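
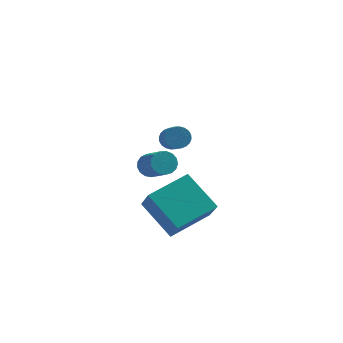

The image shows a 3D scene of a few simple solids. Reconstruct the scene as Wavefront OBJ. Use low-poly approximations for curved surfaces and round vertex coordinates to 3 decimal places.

v 1.957 -0.626 3.016
v 2.423 -0.36 3.284
v 2.669 -1.828 4.313
v 2.203 -2.094 4.044
v 2.246 -0.292 3.422
v 2.492 -1.761 4.451
v 2.025 -0.276 3.498
v 2.271 -1.745 4.527
v 1.794 -0.313 3.501
v 2.04 -1.782 4.53
v 1.588 -0.397 3.43
v 1.834 -1.866 4.459
v 1.438 -0.517 3.296
v 1.684 -1.985 4.324
v 1.366 -0.652 3.119
v 1.613 -2.121 4.147
v 1.385 -0.784 2.926
v 1.631 -2.253 3.955
v 1.491 -0.892 2.747
v 1.737 -2.36 3.776
v 1.668 -0.959 2.609
v 1.914 -2.428 3.638
v 1.889 -0.975 2.533
v 2.135 -2.444 3.562
v 2.12 -0.938 2.53
v 2.366 -2.407 3.559
v 2.326 -0.854 2.601
v 2.572 -2.323 3.63
v 2.476 -0.735 2.736
v 2.722 -2.203 3.764
v 2.547 -0.599 2.913
v 2.794 -2.068 3.941
v 2.529 -0.467 3.105
v 2.775 -1.936 4.134
v 0.945 1.436 -0.161
v 1.497 1.81 -0.093
v 2.147 0.677 0.849
v 1.595 0.304 0.781
v 1.31 1.904 0.15
v 1.96 0.772 1.092
v 1.039 1.892 0.321
v 1.689 0.759 1.263
v 0.747 1.774 0.382
v 1.397 0.642 1.324
v 0.5 1.58 0.319
v 1.15 0.448 1.261
v 0.355 1.352 0.145
v 1.005 0.22 1.087
v 0.345 1.144 -0.098
v 0.995 0.012 0.844
v 0.473 1.003 -0.356
v 1.123 -0.13 0.586
v 0.709 0.961 -0.57
v 1.359 -0.172 0.373
v 0.999 1.027 -0.689
v 1.649 -0.105 0.253
v 1.276 1.188 -0.688
v 1.926 0.056 0.254
v 1.478 1.405 -0.566
v 2.128 0.273 0.376
v 1.558 1.63 -0.351
v 2.208 0.497 0.591
v 2.197 -5.475 0.535
v 0.928 -4.246 1.778
v 1.885 -4.575 -0.675
v 0.615 -3.346 0.568
v 3.905 -4.214 1.032
v 2.635 -2.985 2.275
v 3.592 -3.314 -0.178
v 2.323 -2.085 1.065
f 2 1 5
f 2 5 3
f 3 5 6
f 3 6 4
f 5 1 7
f 5 7 6
f 6 7 8
f 6 8 4
f 7 1 9
f 7 9 8
f 8 9 10
f 8 10 4
f 9 1 11
f 9 11 10
f 10 11 12
f 10 12 4
f 11 1 13
f 11 13 12
f 12 13 14
f 12 14 4
f 13 1 15
f 13 15 14
f 14 15 16
f 14 16 4
f 15 1 17
f 15 17 16
f 16 17 18
f 16 18 4
f 17 1 19
f 17 19 18
f 18 19 20
f 18 20 4
f 19 1 21
f 19 21 20
f 20 21 22
f 20 22 4
f 21 1 23
f 21 23 22
f 22 23 24
f 22 24 4
f 23 1 25
f 23 25 24
f 24 25 26
f 24 26 4
f 25 1 27
f 25 27 26
f 26 27 28
f 26 28 4
f 27 1 29
f 27 29 28
f 28 29 30
f 28 30 4
f 29 1 31
f 29 31 30
f 30 31 32
f 30 32 4
f 31 1 33
f 31 33 32
f 32 33 34
f 32 34 4
f 33 1 2
f 33 2 34
f 34 2 3
f 34 3 4
f 36 35 39
f 36 39 37
f 37 39 40
f 37 40 38
f 39 35 41
f 39 41 40
f 40 41 42
f 40 42 38
f 41 35 43
f 41 43 42
f 42 43 44
f 42 44 38
f 43 35 45
f 43 45 44
f 44 45 46
f 44 46 38
f 45 35 47
f 45 47 46
f 46 47 48
f 46 48 38
f 47 35 49
f 47 49 48
f 48 49 50
f 48 50 38
f 49 35 51
f 49 51 50
f 50 51 52
f 50 52 38
f 51 35 53
f 51 53 52
f 52 53 54
f 52 54 38
f 53 35 55
f 53 55 54
f 54 55 56
f 54 56 38
f 55 35 57
f 55 57 56
f 56 57 58
f 56 58 38
f 57 35 59
f 57 59 58
f 58 59 60
f 58 60 38
f 59 35 61
f 59 61 60
f 60 61 62
f 60 62 38
f 61 35 36
f 61 36 62
f 62 36 37
f 62 37 38
f 64 66 63
f 67 64 63
f 63 66 65
f 65 67 63
f 64 70 66
f 68 64 67
f 68 70 64
f 66 70 65
f 69 67 65
f 65 70 69
f 69 68 67
f 70 68 69



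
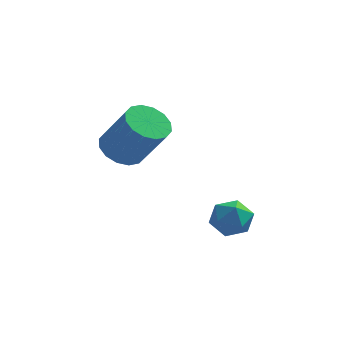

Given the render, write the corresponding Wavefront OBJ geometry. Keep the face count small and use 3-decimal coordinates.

v 2.352 0.277 -0.451
v 3.019 0.771 -0.427
v 2.801 -0.271 -1.593
v 3.468 0.223 -1.569
v 3.38 -0.385 -1.009
v 3.103 -0.046 -0.303
v 2.717 0.546 -1.717
v 2.44 0.885 -1.011
v 3.245 0.938 -1.209
v 3.655 0.363 -0.771
v 2.165 0.137 -1.249
v 2.575 -0.438 -0.811
v -1.248 1.975 1
v -0.845 1.312 0.545
v 0.212 0.842 2.164
v -0.192 1.505 2.62
v -0.575 1.686 0.477
v 0.481 1.216 2.097
v -0.486 2.138 0.55
v 0.571 1.667 2.17
v -0.601 2.545 0.744
v 0.455 2.075 2.363
v -0.89 2.801 1.006
v 0.167 2.33 2.625
v -1.274 2.834 1.267
v -0.218 2.364 2.886
v -1.652 2.638 1.456
v -0.595 2.168 3.075
v -1.921 2.264 1.523
v -0.865 1.794 3.143
v -2.011 1.813 1.45
v -0.954 1.342 3.07
v -1.895 1.405 1.257
v -0.839 0.935 2.876
v -1.607 1.15 0.995
v -0.55 0.679 2.614
v -1.222 1.116 0.734
v -0.166 0.646 2.353
f 1 12 6
f 1 6 2
f 1 2 8
f 1 8 11
f 1 11 12
f 2 6 10
f 6 12 5
f 12 11 3
f 11 8 7
f 8 2 9
f 4 10 5
f 4 5 3
f 4 3 7
f 4 7 9
f 4 9 10
f 5 10 6
f 3 5 12
f 7 3 11
f 9 7 8
f 10 9 2
f 14 13 17
f 14 17 15
f 15 17 18
f 15 18 16
f 17 13 19
f 17 19 18
f 18 19 20
f 18 20 16
f 19 13 21
f 19 21 20
f 20 21 22
f 20 22 16
f 21 13 23
f 21 23 22
f 22 23 24
f 22 24 16
f 23 13 25
f 23 25 24
f 24 25 26
f 24 26 16
f 25 13 27
f 25 27 26
f 26 27 28
f 26 28 16
f 27 13 29
f 27 29 28
f 28 29 30
f 28 30 16
f 29 13 31
f 29 31 30
f 30 31 32
f 30 32 16
f 31 13 33
f 31 33 32
f 32 33 34
f 32 34 16
f 33 13 35
f 33 35 34
f 34 35 36
f 34 36 16
f 35 13 37
f 35 37 36
f 36 37 38
f 36 38 16
f 37 13 14
f 37 14 38
f 38 14 15
f 38 15 16



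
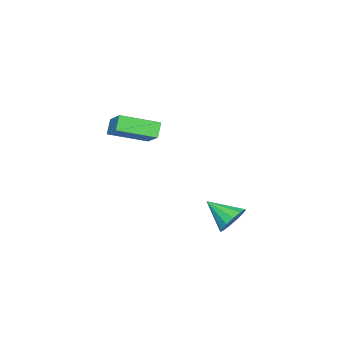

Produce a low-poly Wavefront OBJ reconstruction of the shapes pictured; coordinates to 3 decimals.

v 1.048 -1.862 0.604
v 2.014 -0.798 1.585
v 1.628 -1.73 -0.111
v 2.594 -0.666 0.87
v 2.186 -3.474 1.23
v 3.152 -2.41 2.211
v 2.766 -3.342 0.515
v 3.732 -2.278 1.496
v 3.874 3.962 -2.824
v 4.433 3.59 -3.392
v 3.786 2.538 -1.976
v 4.711 3.787 -3.032
v 4.722 4.041 -2.605
v 4.464 4.269 -2.249
v 4.019 4.4 -2.075
v 3.527 4.392 -2.139
v 3.145 4.247 -2.421
v 2.995 4.012 -2.83
v 3.123 3.761 -3.238
v 3.49 3.574 -3.515
v 3.978 3.51 -3.572
f 2 4 1
f 5 2 1
f 1 4 3
f 3 5 1
f 2 8 4
f 6 2 5
f 6 8 2
f 4 8 3
f 7 5 3
f 3 8 7
f 7 6 5
f 8 6 7
f 10 9 12
f 10 12 11
f 12 9 13
f 12 13 11
f 13 9 14
f 13 14 11
f 14 9 15
f 14 15 11
f 15 9 16
f 15 16 11
f 16 9 17
f 16 17 11
f 17 9 18
f 17 18 11
f 18 9 19
f 18 19 11
f 19 9 20
f 19 20 11
f 20 9 21
f 20 21 11
f 21 9 10
f 21 10 11



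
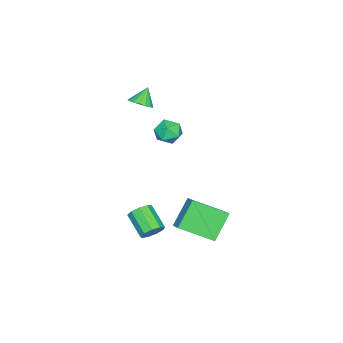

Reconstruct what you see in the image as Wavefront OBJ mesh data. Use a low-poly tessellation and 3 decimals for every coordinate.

v 3.122 1.57 -3.974
v 3.611 1.166 -4.056
v 2.928 0.186 -3.309
v 2.438 0.59 -3.226
v 3.671 1.402 -3.692
v 2.987 0.421 -2.945
v 3.474 1.716 -3.46
v 2.79 0.736 -2.712
v 3.112 1.963 -3.468
v 2.428 0.982 -2.721
v 2.755 2.025 -3.713
v 2.071 1.044 -2.966
v 2.569 1.875 -4.08
v 1.885 0.894 -3.332
v 2.642 1.582 -4.397
v 1.958 0.601 -3.65
v 2.94 1.284 -4.516
v 2.256 0.303 -3.769
v 3.322 1.12 -4.382
v 2.639 0.139 -3.634
v -2.474 -1.622 0.497
v -1.946 -1.757 0.887
v -3.066 -1.498 1.343
v -1.934 -1.439 0.849
v -2.045 -1.163 0.73
v -2.255 -0.992 0.558
v -2.515 -0.965 0.372
v -2.765 -1.089 0.214
v -2.949 -1.335 0.122
v -3.024 -1.647 0.115
v -2.973 -1.953 0.196
v -2.807 -2.183 0.346
v -2.565 -2.285 0.531
v -2.302 -2.235 0.707
v -2.079 -2.044 0.836
v -3.672 0.086 -2.002
v -3.024 -0.173 -2.413
v -3.456 -0.827 -1.087
v -2.808 -1.086 -1.498
v -2.796 -0.361 -1.136
v -2.929 0.203 -1.701
v -3.551 -1.203 -1.799
v -3.684 -0.639 -2.364
v -2.949 -0.969 -2.287
v -2.482 -0.449 -1.878
v -3.998 -0.551 -1.622
v -3.531 -0.031 -1.213
v 2.286 2.967 -1.668
v 2.824 3.454 -1.265
v 1.599 4.505 -2.61
v 2.137 4.992 -2.208
v 3.403 2.728 -2.872
v 3.941 3.215 -2.47
v 2.716 4.266 -3.815
v 3.254 4.753 -3.412
f 2 1 5
f 2 5 3
f 3 5 6
f 3 6 4
f 5 1 7
f 5 7 6
f 6 7 8
f 6 8 4
f 7 1 9
f 7 9 8
f 8 9 10
f 8 10 4
f 9 1 11
f 9 11 10
f 10 11 12
f 10 12 4
f 11 1 13
f 11 13 12
f 12 13 14
f 12 14 4
f 13 1 15
f 13 15 14
f 14 15 16
f 14 16 4
f 15 1 17
f 15 17 16
f 16 17 18
f 16 18 4
f 17 1 19
f 17 19 18
f 18 19 20
f 18 20 4
f 19 1 2
f 19 2 20
f 20 2 3
f 20 3 4
f 22 21 24
f 22 24 23
f 24 21 25
f 24 25 23
f 25 21 26
f 25 26 23
f 26 21 27
f 26 27 23
f 27 21 28
f 27 28 23
f 28 21 29
f 28 29 23
f 29 21 30
f 29 30 23
f 30 21 31
f 30 31 23
f 31 21 32
f 31 32 23
f 32 21 33
f 32 33 23
f 33 21 34
f 33 34 23
f 34 21 35
f 34 35 23
f 35 21 22
f 35 22 23
f 36 47 41
f 36 41 37
f 36 37 43
f 36 43 46
f 36 46 47
f 37 41 45
f 41 47 40
f 47 46 38
f 46 43 42
f 43 37 44
f 39 45 40
f 39 40 38
f 39 38 42
f 39 42 44
f 39 44 45
f 40 45 41
f 38 40 47
f 42 38 46
f 44 42 43
f 45 44 37
f 49 51 48
f 52 49 48
f 48 51 50
f 50 52 48
f 49 55 51
f 53 49 52
f 53 55 49
f 51 55 50
f 54 52 50
f 50 55 54
f 54 53 52
f 55 53 54



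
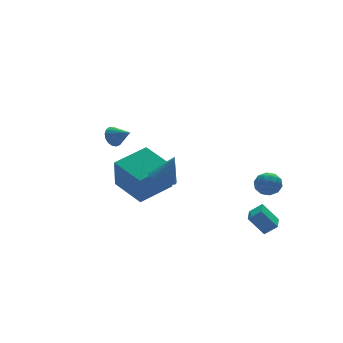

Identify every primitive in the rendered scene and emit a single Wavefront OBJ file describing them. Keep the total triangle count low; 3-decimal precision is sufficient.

v -0.833 2.619 -3.887
v -1.125 2.056 -1.916
v -1.348 4.615 -3.393
v -1.64 4.052 -1.422
v 1.24 3.048 -3.458
v 0.948 2.485 -1.487
v 0.725 5.044 -2.964
v 0.433 4.481 -0.993
v -2.242 -2.757 1.048
v -1.631 -3.09 0.743
v -1.598 -2.823 2.412
v -1.558 -2.804 0.722
v -1.588 -2.51 0.751
v -1.718 -2.254 0.824
v -1.928 -2.075 0.932
v -2.186 -1.999 1.058
v -2.453 -2.039 1.182
v -2.687 -2.188 1.286
v -2.854 -2.424 1.353
v -2.927 -2.711 1.374
v -2.897 -3.004 1.346
v -2.767 -3.26 1.272
v -2.557 -3.44 1.164
v -2.299 -3.515 1.038
v -2.032 -3.475 0.914
v -1.798 -3.326 0.811
v -3.333 0.41 2.698
v -3.104 0.184 2.157
v -2.827 -0.43 3.262
v -2.891 0.375 2.251
v -2.779 0.574 2.447
v -2.794 0.736 2.701
v -2.932 0.823 2.955
v -3.162 0.815 3.149
v -3.432 0.714 3.241
v -3.678 0.544 3.208
v -3.845 0.342 3.058
v -3.895 0.157 2.826
v -3.816 0.029 2.565
v -3.626 -0.012 2.334
v -3.369 0.044 2.187
v 3.371 -2.357 -1.479
v 4.036 -2.095 -1.198
v 3.424 -3.325 -0.702
v 4.089 -3.063 -0.421
v 3.437 -2.682 -0.282
v 3.404 -2.084 -0.762
v 4.056 -3.336 -1.138
v 4.023 -2.738 -1.618
v 4.459 -2.7 -0.988
v 4.077 -2.296 -0.459
v 3.383 -3.124 -1.441
v 3.001 -2.72 -0.912
v 3.699 -2.141 -1.407
v 3.761 -3.279 -0.493
v 3.378 -3.055 -0.411
v 3.769 -2.901 -0.247
v 3.328 -2.135 -1.15
v 3.718 -1.981 -0.985
v 3.367 -2.326 -0.447
v 3.742 -3.439 -0.915
v 4.132 -3.285 -0.75
v 3.691 -2.519 -1.653
v 4.082 -2.365 -1.489
v 4.093 -3.094 -1.453
v 4.338 -2.343 -1.118
v 4.369 -2.912 -0.661
v 4.35 -3.072 -1.083
v 4.331 -2.721 -1.365
v 4.114 -2.106 -0.807
v 4.145 -2.674 -0.35
v 3.762 -2.45 -0.268
v 3.742 -2.099 -0.551
v 4.362 -2.461 -0.683
v 3.315 -2.746 -1.55
v 3.346 -3.314 -1.093
v 3.718 -3.321 -1.349
v 3.698 -2.97 -1.632
v 3.091 -2.508 -1.239
v 3.122 -3.077 -0.782
v 3.129 -2.699 -0.535
v 3.11 -2.348 -0.817
v 3.098 -2.959 -1.217
v 2.667 -2.58 -3.297
v 3.262 -2.892 -2.745
v 3.265 -1.653 -3.418
v 3.86 -1.966 -2.866
v 3.32 -3.134 -4.314
v 3.915 -3.447 -3.762
v 3.918 -2.208 -4.435
v 4.513 -2.52 -3.883
f 2 4 1
f 5 2 1
f 1 4 3
f 3 5 1
f 2 8 4
f 6 2 5
f 6 8 2
f 4 8 3
f 7 5 3
f 3 8 7
f 7 6 5
f 8 6 7
f 10 9 12
f 10 12 11
f 12 9 13
f 12 13 11
f 13 9 14
f 13 14 11
f 14 9 15
f 14 15 11
f 15 9 16
f 15 16 11
f 16 9 17
f 16 17 11
f 17 9 18
f 17 18 11
f 18 9 19
f 18 19 11
f 19 9 20
f 19 20 11
f 20 9 21
f 20 21 11
f 21 9 22
f 21 22 11
f 22 9 23
f 22 23 11
f 23 9 24
f 23 24 11
f 24 9 25
f 24 25 11
f 25 9 26
f 25 26 11
f 26 9 10
f 26 10 11
f 28 27 30
f 28 30 29
f 30 27 31
f 30 31 29
f 31 27 32
f 31 32 29
f 32 27 33
f 32 33 29
f 33 27 34
f 33 34 29
f 34 27 35
f 34 35 29
f 35 27 36
f 35 36 29
f 36 27 37
f 36 37 29
f 37 27 38
f 37 38 29
f 38 27 39
f 38 39 29
f 39 27 40
f 39 40 29
f 40 27 41
f 40 41 29
f 41 27 28
f 41 28 29
f 42 79 58
f 79 53 82
f 58 82 47
f 79 82 58
f 42 58 54
f 58 47 59
f 54 59 43
f 58 59 54
f 42 54 63
f 54 43 64
f 63 64 49
f 54 64 63
f 42 63 75
f 63 49 78
f 75 78 52
f 63 78 75
f 42 75 79
f 75 52 83
f 79 83 53
f 75 83 79
f 43 59 70
f 59 47 73
f 70 73 51
f 59 73 70
f 47 82 60
f 82 53 81
f 60 81 46
f 82 81 60
f 53 83 80
f 83 52 76
f 80 76 44
f 83 76 80
f 52 78 77
f 78 49 65
f 77 65 48
f 78 65 77
f 49 64 69
f 64 43 66
f 69 66 50
f 64 66 69
f 45 71 57
f 71 51 72
f 57 72 46
f 71 72 57
f 45 57 55
f 57 46 56
f 55 56 44
f 57 56 55
f 45 55 62
f 55 44 61
f 62 61 48
f 55 61 62
f 45 62 67
f 62 48 68
f 67 68 50
f 62 68 67
f 45 67 71
f 67 50 74
f 71 74 51
f 67 74 71
f 46 72 60
f 72 51 73
f 60 73 47
f 72 73 60
f 44 56 80
f 56 46 81
f 80 81 53
f 56 81 80
f 48 61 77
f 61 44 76
f 77 76 52
f 61 76 77
f 50 68 69
f 68 48 65
f 69 65 49
f 68 65 69
f 51 74 70
f 74 50 66
f 70 66 43
f 74 66 70
f 85 87 84
f 88 85 84
f 84 87 86
f 86 88 84
f 85 91 87
f 89 85 88
f 89 91 85
f 87 91 86
f 90 88 86
f 86 91 90
f 90 89 88
f 91 89 90



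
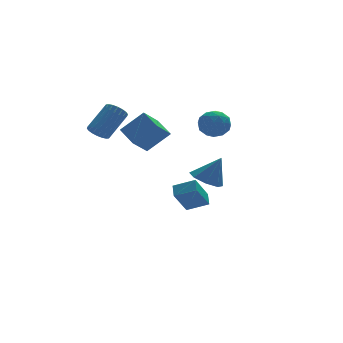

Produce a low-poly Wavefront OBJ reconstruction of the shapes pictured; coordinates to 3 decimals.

v 3.477 2.649 2.407
v 4.171 2.586 1.706
v 2.429 1.934 1.434
v 3.123 1.871 0.733
v 3.199 1.326 1.554
v 3.847 1.768 2.155
v 2.753 2.752 0.985
v 3.401 3.194 1.586
v 3.723 2.65 0.827
v 3.999 1.769 1.178
v 2.601 2.751 1.962
v 2.877 1.87 2.313
v 3.916 2.681 2.142
v 2.684 1.839 0.998
v 2.729 1.519 1.481
v 3.136 1.482 1.068
v 3.726 2.199 2.406
v 4.133 2.163 1.994
v 3.562 1.421 1.904
v 2.467 2.357 1.146
v 2.874 2.321 0.734
v 3.464 3.038 2.072
v 3.871 3.001 1.659
v 3.038 3.099 1.236
v 4.061 2.681 1.213
v 3.444 2.261 0.641
v 3.227 2.779 0.789
v 3.608 3.039 1.143
v 4.223 2.163 1.419
v 3.607 1.742 0.848
v 3.652 1.422 1.33
v 4.032 1.682 1.683
v 3.96 2.2 0.903
v 2.993 2.778 2.292
v 2.377 2.357 1.721
v 2.568 2.838 1.457
v 2.948 3.098 1.81
v 3.156 2.259 2.499
v 2.539 1.839 1.927
v 2.992 1.481 1.997
v 3.373 1.741 2.351
v 2.64 2.32 2.237
v 0.715 -3.878 -0.192
v 1.513 -3.47 -0.562
v 1.485 -4.042 1.292
v 1.049 -2.971 -0.266
v 0.39 -3.004 0.073
v -0.08 -3.549 0.257
v -0.084 -4.287 0.178
v 0.38 -4.786 -0.118
v 1.04 -4.753 -0.457
v 1.509 -4.208 -0.641
v -0.881 1.213 0.307
v -1.871 0.552 1.203
v -1.205 2.514 0.909
v -2.195 1.853 1.805
v 0.375 0.967 1.515
v -0.615 0.306 2.411
v 0.051 2.268 2.117
v -0.939 1.607 3.013
v 0.318 0.264 -2.817
v 1.429 -0.291 -2.314
v 0.506 1.046 -2.372
v 1.618 0.492 -1.868
v 1.222 0.828 -4.192
v 2.334 0.274 -3.688
v 1.411 1.611 -3.746
v 2.522 1.056 -3.243
v -3.175 2.713 1.42
v -2.631 2.516 1.009
v -1.361 3.27 2.328
v -1.905 3.467 2.74
v -2.696 2.808 0.905
v -1.426 3.561 2.224
v -2.856 3.08 0.903
v -1.586 3.834 2.222
v -3.079 3.28 1.004
v -1.809 4.034 2.323
v -3.321 3.367 1.187
v -2.051 4.121 2.506
v -3.534 3.325 1.416
v -2.264 4.079 2.735
v -3.676 3.162 1.646
v -2.407 3.916 2.965
v -3.719 2.91 1.832
v -2.449 3.664 3.151
v -3.654 2.619 1.936
v -2.384 3.372 3.255
v -3.494 2.346 1.938
v -2.224 3.1 3.257
v -3.271 2.146 1.837
v -2.001 2.9 3.156
v -3.029 2.059 1.654
v -1.759 2.813 2.973
v -2.816 2.101 1.425
v -1.546 2.855 2.744
v -2.673 2.264 1.195
v -1.404 3.018 2.514
f 1 38 17
f 38 12 41
f 17 41 6
f 38 41 17
f 1 17 13
f 17 6 18
f 13 18 2
f 17 18 13
f 1 13 22
f 13 2 23
f 22 23 8
f 13 23 22
f 1 22 34
f 22 8 37
f 34 37 11
f 22 37 34
f 1 34 38
f 34 11 42
f 38 42 12
f 34 42 38
f 2 18 29
f 18 6 32
f 29 32 10
f 18 32 29
f 6 41 19
f 41 12 40
f 19 40 5
f 41 40 19
f 12 42 39
f 42 11 35
f 39 35 3
f 42 35 39
f 11 37 36
f 37 8 24
f 36 24 7
f 37 24 36
f 8 23 28
f 23 2 25
f 28 25 9
f 23 25 28
f 4 30 16
f 30 10 31
f 16 31 5
f 30 31 16
f 4 16 14
f 16 5 15
f 14 15 3
f 16 15 14
f 4 14 21
f 14 3 20
f 21 20 7
f 14 20 21
f 4 21 26
f 21 7 27
f 26 27 9
f 21 27 26
f 4 26 30
f 26 9 33
f 30 33 10
f 26 33 30
f 5 31 19
f 31 10 32
f 19 32 6
f 31 32 19
f 3 15 39
f 15 5 40
f 39 40 12
f 15 40 39
f 7 20 36
f 20 3 35
f 36 35 11
f 20 35 36
f 9 27 28
f 27 7 24
f 28 24 8
f 27 24 28
f 10 33 29
f 33 9 25
f 29 25 2
f 33 25 29
f 44 43 46
f 44 46 45
f 46 43 47
f 46 47 45
f 47 43 48
f 47 48 45
f 48 43 49
f 48 49 45
f 49 43 50
f 49 50 45
f 50 43 51
f 50 51 45
f 51 43 52
f 51 52 45
f 52 43 44
f 52 44 45
f 54 56 53
f 57 54 53
f 53 56 55
f 55 57 53
f 54 60 56
f 58 54 57
f 58 60 54
f 56 60 55
f 59 57 55
f 55 60 59
f 59 58 57
f 60 58 59
f 62 64 61
f 65 62 61
f 61 64 63
f 63 65 61
f 62 68 64
f 66 62 65
f 66 68 62
f 64 68 63
f 67 65 63
f 63 68 67
f 67 66 65
f 68 66 67
f 70 69 73
f 70 73 71
f 71 73 74
f 71 74 72
f 73 69 75
f 73 75 74
f 74 75 76
f 74 76 72
f 75 69 77
f 75 77 76
f 76 77 78
f 76 78 72
f 77 69 79
f 77 79 78
f 78 79 80
f 78 80 72
f 79 69 81
f 79 81 80
f 80 81 82
f 80 82 72
f 81 69 83
f 81 83 82
f 82 83 84
f 82 84 72
f 83 69 85
f 83 85 84
f 84 85 86
f 84 86 72
f 85 69 87
f 85 87 86
f 86 87 88
f 86 88 72
f 87 69 89
f 87 89 88
f 88 89 90
f 88 90 72
f 89 69 91
f 89 91 90
f 90 91 92
f 90 92 72
f 91 69 93
f 91 93 92
f 92 93 94
f 92 94 72
f 93 69 95
f 93 95 94
f 94 95 96
f 94 96 72
f 95 69 97
f 95 97 96
f 96 97 98
f 96 98 72
f 97 69 70
f 97 70 98
f 98 70 71
f 98 71 72



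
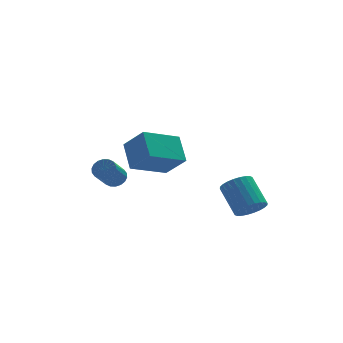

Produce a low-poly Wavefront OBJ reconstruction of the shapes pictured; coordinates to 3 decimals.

v 1.661 -3.61 -2.032
v 2.327 -3.314 -2.157
v 2.006 -2.155 -1.133
v 1.339 -2.45 -1.008
v 2.168 -3.181 -2.358
v 1.847 -2.022 -1.334
v 1.932 -3.113 -2.509
v 1.611 -1.954 -1.485
v 1.654 -3.121 -2.588
v 1.333 -1.961 -1.563
v 1.377 -3.203 -2.581
v 1.056 -2.044 -1.557
v 1.144 -3.347 -2.492
v 0.822 -2.188 -1.468
v 0.989 -3.531 -2.332
v 0.667 -2.372 -1.308
v 0.936 -3.727 -2.127
v 0.615 -2.568 -1.102
v 0.994 -3.905 -1.907
v 0.673 -2.746 -0.883
v 1.153 -4.038 -1.706
v 0.832 -2.879 -0.682
v 1.389 -4.106 -1.555
v 1.068 -2.947 -0.531
v 1.667 -4.099 -1.477
v 1.346 -2.939 -0.452
v 1.944 -4.016 -1.483
v 1.623 -2.857 -0.459
v 2.178 -3.872 -1.572
v 1.856 -2.713 -0.548
v 2.333 -3.688 -1.732
v 2.011 -2.529 -0.708
v 2.385 -3.492 -1.938
v 2.064 -2.333 -0.913
v -2.744 2.492 -2.441
v -2.269 2.184 -2.375
v -2.921 1.379 -1.434
v -3.396 1.688 -1.499
v -2.242 2.366 -2.201
v -2.895 1.562 -1.259
v -2.315 2.574 -2.074
v -2.967 1.769 -1.133
v -2.473 2.765 -2.02
v -3.125 1.96 -1.078
v -2.684 2.902 -2.049
v -3.336 2.097 -1.107
v -2.907 2.958 -2.156
v -3.559 2.153 -1.214
v -3.098 2.922 -2.319
v -3.75 2.117 -1.377
v -3.219 2.801 -2.506
v -3.871 1.996 -1.565
v -3.245 2.618 -2.681
v -3.898 1.814 -1.739
v -3.173 2.411 -2.807
v -3.825 1.606 -1.866
v -3.015 2.22 -2.862
v -3.667 1.415 -1.92
v -2.804 2.083 -2.833
v -3.456 1.278 -1.891
v -2.581 2.027 -2.726
v -3.233 1.222 -1.784
v -2.39 2.063 -2.563
v -3.042 1.258 -1.621
v -2.817 -0.91 -0.387
v -2.832 0.245 0.522
v -1.128 -0.332 -1.094
v -1.143 0.823 -0.185
v -2.137 -1.683 0.605
v -2.152 -0.528 1.514
v -0.448 -1.105 -0.102
v -0.463 0.05 0.807
f 2 1 5
f 2 5 3
f 3 5 6
f 3 6 4
f 5 1 7
f 5 7 6
f 6 7 8
f 6 8 4
f 7 1 9
f 7 9 8
f 8 9 10
f 8 10 4
f 9 1 11
f 9 11 10
f 10 11 12
f 10 12 4
f 11 1 13
f 11 13 12
f 12 13 14
f 12 14 4
f 13 1 15
f 13 15 14
f 14 15 16
f 14 16 4
f 15 1 17
f 15 17 16
f 16 17 18
f 16 18 4
f 17 1 19
f 17 19 18
f 18 19 20
f 18 20 4
f 19 1 21
f 19 21 20
f 20 21 22
f 20 22 4
f 21 1 23
f 21 23 22
f 22 23 24
f 22 24 4
f 23 1 25
f 23 25 24
f 24 25 26
f 24 26 4
f 25 1 27
f 25 27 26
f 26 27 28
f 26 28 4
f 27 1 29
f 27 29 28
f 28 29 30
f 28 30 4
f 29 1 31
f 29 31 30
f 30 31 32
f 30 32 4
f 31 1 33
f 31 33 32
f 32 33 34
f 32 34 4
f 33 1 2
f 33 2 34
f 34 2 3
f 34 3 4
f 36 35 39
f 36 39 37
f 37 39 40
f 37 40 38
f 39 35 41
f 39 41 40
f 40 41 42
f 40 42 38
f 41 35 43
f 41 43 42
f 42 43 44
f 42 44 38
f 43 35 45
f 43 45 44
f 44 45 46
f 44 46 38
f 45 35 47
f 45 47 46
f 46 47 48
f 46 48 38
f 47 35 49
f 47 49 48
f 48 49 50
f 48 50 38
f 49 35 51
f 49 51 50
f 50 51 52
f 50 52 38
f 51 35 53
f 51 53 52
f 52 53 54
f 52 54 38
f 53 35 55
f 53 55 54
f 54 55 56
f 54 56 38
f 55 35 57
f 55 57 56
f 56 57 58
f 56 58 38
f 57 35 59
f 57 59 58
f 58 59 60
f 58 60 38
f 59 35 61
f 59 61 60
f 60 61 62
f 60 62 38
f 61 35 63
f 61 63 62
f 62 63 64
f 62 64 38
f 63 35 36
f 63 36 64
f 64 36 37
f 64 37 38
f 66 68 65
f 69 66 65
f 65 68 67
f 67 69 65
f 66 72 68
f 70 66 69
f 70 72 66
f 68 72 67
f 71 69 67
f 67 72 71
f 71 70 69
f 72 70 71



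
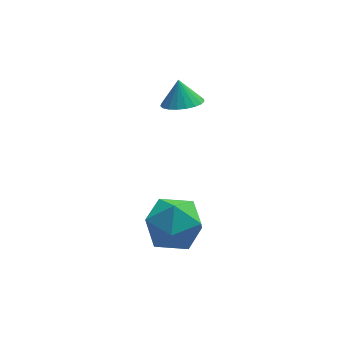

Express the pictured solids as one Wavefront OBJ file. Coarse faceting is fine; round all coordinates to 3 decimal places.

v -0.986 1.466 2.122
v -0.301 1.829 1.971
v -1.034 1.934 3.038
v -0.52 2.043 1.851
v -0.819 2.157 1.777
v -1.148 2.151 1.763
v -1.448 2.027 1.811
v -1.668 1.806 1.913
v -1.771 1.526 2.051
v -1.738 1.235 2.201
v -1.575 0.985 2.338
v -1.31 0.818 2.437
v -0.989 0.762 2.482
v -0.668 0.829 2.464
v -0.402 1.005 2.388
v -0.237 1.261 2.265
v -0.201 1.553 2.118
v -3.175 -2.731 0.083
v -2.497 -1.769 0.106
v -1.863 -3.631 -0.966
v -1.185 -2.669 -0.943
v -1.355 -3.293 0.041
v -2.165 -2.736 0.689
v -2.195 -2.664 -1.549
v -3.005 -2.107 -0.901
v -1.891 -1.727 -0.903
v -1.372 -2.116 0.08
v -2.988 -3.284 -0.94
v -2.469 -3.673 0.043
f 2 1 4
f 2 4 3
f 4 1 5
f 4 5 3
f 5 1 6
f 5 6 3
f 6 1 7
f 6 7 3
f 7 1 8
f 7 8 3
f 8 1 9
f 8 9 3
f 9 1 10
f 9 10 3
f 10 1 11
f 10 11 3
f 11 1 12
f 11 12 3
f 12 1 13
f 12 13 3
f 13 1 14
f 13 14 3
f 14 1 15
f 14 15 3
f 15 1 16
f 15 16 3
f 16 1 17
f 16 17 3
f 17 1 2
f 17 2 3
f 18 29 23
f 18 23 19
f 18 19 25
f 18 25 28
f 18 28 29
f 19 23 27
f 23 29 22
f 29 28 20
f 28 25 24
f 25 19 26
f 21 27 22
f 21 22 20
f 21 20 24
f 21 24 26
f 21 26 27
f 22 27 23
f 20 22 29
f 24 20 28
f 26 24 25
f 27 26 19



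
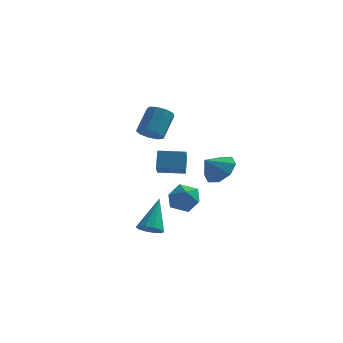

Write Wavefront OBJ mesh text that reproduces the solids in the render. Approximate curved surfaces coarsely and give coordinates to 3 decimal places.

v 1.62 -3.082 -0.843
v 2.257 -3.023 -0.956
v 1.78 -1.918 0.663
v 2.068 -2.733 -1.16
v 1.707 -2.576 -1.243
v 1.313 -2.613 -1.173
v 1.037 -2.828 -0.977
v 0.983 -3.14 -0.73
v 1.172 -3.43 -0.526
v 1.533 -3.587 -0.444
v 1.927 -3.551 -0.514
v 2.203 -3.335 -0.709
v 3.499 3.377 0.77
v 3.996 3.802 1.501
v 2.861 2.783 1.55
v 3.388 4.193 1.301
v 2.845 4.107 0.79
v 2.686 3.592 0.268
v 3.003 2.952 0.04
v 3.611 2.561 0.239
v 4.153 2.648 0.75
v 4.313 3.162 1.272
v 0.455 1.714 3.406
v 0.734 2.168 2.951
v 1.025 3.159 4.12
v 0.745 2.706 4.574
v 0.265 2.251 2.998
v 0.556 3.242 4.167
v -0.116 2.083 3.235
v 0.175 3.074 4.404
v -0.229 1.742 3.552
v 0.061 2.734 4.721
v -0.023 1.389 3.8
v 0.268 2.38 4.969
v 0.407 1.188 3.864
v 0.697 2.179 5.033
v 0.859 1.233 3.713
v 1.15 2.224 4.882
v 1.122 1.503 3.419
v 1.413 2.495 4.587
v 1.073 1.872 3.118
v 1.363 2.864 4.286
v 0.889 1.345 1.082
v 1.087 0.298 1.774
v 0.822 1.919 1.971
v 1.021 0.872 2.662
v 2.219 1.568 1.038
v 2.418 0.521 1.729
v 2.153 2.142 1.926
v 2.351 1.095 2.618
v 2.234 -1.816 0.979
v 2.76 -1.632 0.308
v 3.2 -2.708 1.492
v 3.726 -2.524 0.821
v 3.568 -1.919 1.429
v 2.971 -1.368 1.112
v 2.989 -2.972 0.688
v 2.392 -2.421 0.371
v 3.227 -2.347 0.127
v 3.585 -1.696 0.586
v 2.375 -2.644 1.214
v 2.733 -1.993 1.673
f 2 1 4
f 2 4 3
f 4 1 5
f 4 5 3
f 5 1 6
f 5 6 3
f 6 1 7
f 6 7 3
f 7 1 8
f 7 8 3
f 8 1 9
f 8 9 3
f 9 1 10
f 9 10 3
f 10 1 11
f 10 11 3
f 11 1 12
f 11 12 3
f 12 1 2
f 12 2 3
f 14 13 16
f 14 16 15
f 16 13 17
f 16 17 15
f 17 13 18
f 17 18 15
f 18 13 19
f 18 19 15
f 19 13 20
f 19 20 15
f 20 13 21
f 20 21 15
f 21 13 22
f 21 22 15
f 22 13 14
f 22 14 15
f 24 23 27
f 24 27 25
f 25 27 28
f 25 28 26
f 27 23 29
f 27 29 28
f 28 29 30
f 28 30 26
f 29 23 31
f 29 31 30
f 30 31 32
f 30 32 26
f 31 23 33
f 31 33 32
f 32 33 34
f 32 34 26
f 33 23 35
f 33 35 34
f 34 35 36
f 34 36 26
f 35 23 37
f 35 37 36
f 36 37 38
f 36 38 26
f 37 23 39
f 37 39 38
f 38 39 40
f 38 40 26
f 39 23 41
f 39 41 40
f 40 41 42
f 40 42 26
f 41 23 24
f 41 24 42
f 42 24 25
f 42 25 26
f 44 46 43
f 47 44 43
f 43 46 45
f 45 47 43
f 44 50 46
f 48 44 47
f 48 50 44
f 46 50 45
f 49 47 45
f 45 50 49
f 49 48 47
f 50 48 49
f 51 62 56
f 51 56 52
f 51 52 58
f 51 58 61
f 51 61 62
f 52 56 60
f 56 62 55
f 62 61 53
f 61 58 57
f 58 52 59
f 54 60 55
f 54 55 53
f 54 53 57
f 54 57 59
f 54 59 60
f 55 60 56
f 53 55 62
f 57 53 61
f 59 57 58
f 60 59 52



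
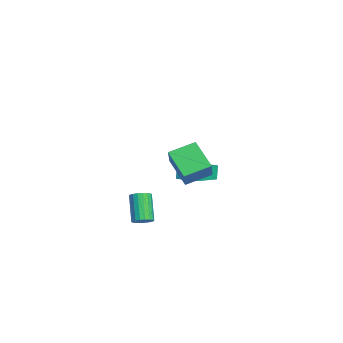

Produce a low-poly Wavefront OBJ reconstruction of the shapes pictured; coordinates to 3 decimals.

v 3.179 -0.433 -1.299
v 3.498 -0.777 -1.075
v 2.56 -0.832 0.182
v 2.241 -0.487 -0.041
v 3.583 -0.574 -1.003
v 2.645 -0.629 0.254
v 3.588 -0.343 -0.99
v 2.649 -0.398 0.268
v 3.512 -0.13 -1.038
v 2.573 -0.184 0.22
v 3.369 0.023 -1.137
v 2.431 -0.031 0.12
v 3.19 0.086 -1.269
v 2.251 0.032 -0.011
v 3.008 0.046 -1.406
v 2.069 -0.008 -0.148
v 2.86 -0.088 -1.522
v 1.922 -0.143 -0.265
v 2.775 -0.291 -1.594
v 1.837 -0.346 -0.337
v 2.771 -0.522 -1.608
v 1.832 -0.577 -0.35
v 2.847 -0.736 -1.56
v 1.908 -0.79 -0.302
v 2.989 -0.889 -1.46
v 2.051 -0.943 -0.203
v 3.169 -0.952 -1.329
v 2.23 -1.006 -0.071
v 3.351 -0.912 -1.192
v 2.412 -0.966 0.066
v -1.478 1.412 -0.8
v -1.741 1.48 0.016
v -2.697 2.479 -1.282
v -2.96 2.546 -0.466
v -0.72 2.354 -0.634
v -0.983 2.421 0.182
v -1.939 3.42 -1.116
v -2.202 3.488 -0.3
v 3.654 1.465 1.214
v 2.61 0.829 2.263
v 3.37 2.717 1.691
v 2.326 2.081 2.74
v 4.834 1.319 2.3
v 3.79 0.683 3.349
v 4.55 2.571 2.777
v 3.506 1.935 3.826
f 2 1 5
f 2 5 3
f 3 5 6
f 3 6 4
f 5 1 7
f 5 7 6
f 6 7 8
f 6 8 4
f 7 1 9
f 7 9 8
f 8 9 10
f 8 10 4
f 9 1 11
f 9 11 10
f 10 11 12
f 10 12 4
f 11 1 13
f 11 13 12
f 12 13 14
f 12 14 4
f 13 1 15
f 13 15 14
f 14 15 16
f 14 16 4
f 15 1 17
f 15 17 16
f 16 17 18
f 16 18 4
f 17 1 19
f 17 19 18
f 18 19 20
f 18 20 4
f 19 1 21
f 19 21 20
f 20 21 22
f 20 22 4
f 21 1 23
f 21 23 22
f 22 23 24
f 22 24 4
f 23 1 25
f 23 25 24
f 24 25 26
f 24 26 4
f 25 1 27
f 25 27 26
f 26 27 28
f 26 28 4
f 27 1 29
f 27 29 28
f 28 29 30
f 28 30 4
f 29 1 2
f 29 2 30
f 30 2 3
f 30 3 4
f 32 34 31
f 35 32 31
f 31 34 33
f 33 35 31
f 32 38 34
f 36 32 35
f 36 38 32
f 34 38 33
f 37 35 33
f 33 38 37
f 37 36 35
f 38 36 37
f 40 42 39
f 43 40 39
f 39 42 41
f 41 43 39
f 40 46 42
f 44 40 43
f 44 46 40
f 42 46 41
f 45 43 41
f 41 46 45
f 45 44 43
f 46 44 45



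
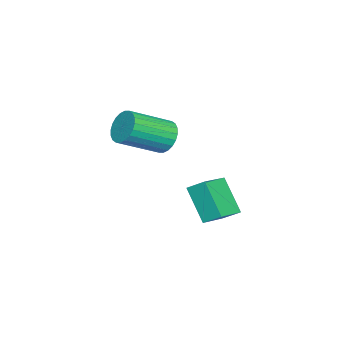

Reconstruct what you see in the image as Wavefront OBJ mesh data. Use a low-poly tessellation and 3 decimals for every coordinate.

v -2.677 1.881 -1.855
v -2.582 2.717 -1.262
v -4.041 2.338 -2.28
v -3.946 3.174 -1.687
v -1.874 2.866 -3.373
v -1.779 3.702 -2.78
v -3.238 3.323 -3.798
v -3.143 4.159 -3.205
v -2.073 1.144 1.445
v -1.64 1 0.705
v -0.355 -0.429 1.734
v -0.787 -0.284 2.475
v -1.461 1.256 0.837
v -0.176 -0.172 1.866
v -1.375 1.496 1.062
v -0.09 0.067 2.091
v -1.396 1.681 1.345
v -0.11 0.253 2.374
v -1.519 1.785 1.644
v -0.234 0.357 2.673
v -1.727 1.792 1.912
v -0.441 0.363 2.941
v -1.987 1.7 2.11
v -0.702 0.271 3.139
v -2.261 1.523 2.206
v -0.975 0.094 3.235
v -2.505 1.289 2.186
v -1.22 -0.14 3.215
v -2.684 1.032 2.054
v -1.399 -0.396 3.083
v -2.77 0.793 1.829
v -1.485 -0.636 2.858
v -2.75 0.607 1.546
v -1.464 -0.821 2.575
v -2.626 0.503 1.247
v -1.341 -0.925 2.276
v -2.419 0.497 0.979
v -1.133 -0.932 2.008
v -2.158 0.589 0.781
v -0.873 -0.84 1.81
v -1.885 0.766 0.685
v -0.599 -0.663 1.714
f 2 4 1
f 5 2 1
f 1 4 3
f 3 5 1
f 2 8 4
f 6 2 5
f 6 8 2
f 4 8 3
f 7 5 3
f 3 8 7
f 7 6 5
f 8 6 7
f 10 9 13
f 10 13 11
f 11 13 14
f 11 14 12
f 13 9 15
f 13 15 14
f 14 15 16
f 14 16 12
f 15 9 17
f 15 17 16
f 16 17 18
f 16 18 12
f 17 9 19
f 17 19 18
f 18 19 20
f 18 20 12
f 19 9 21
f 19 21 20
f 20 21 22
f 20 22 12
f 21 9 23
f 21 23 22
f 22 23 24
f 22 24 12
f 23 9 25
f 23 25 24
f 24 25 26
f 24 26 12
f 25 9 27
f 25 27 26
f 26 27 28
f 26 28 12
f 27 9 29
f 27 29 28
f 28 29 30
f 28 30 12
f 29 9 31
f 29 31 30
f 30 31 32
f 30 32 12
f 31 9 33
f 31 33 32
f 32 33 34
f 32 34 12
f 33 9 35
f 33 35 34
f 34 35 36
f 34 36 12
f 35 9 37
f 35 37 36
f 36 37 38
f 36 38 12
f 37 9 39
f 37 39 38
f 38 39 40
f 38 40 12
f 39 9 41
f 39 41 40
f 40 41 42
f 40 42 12
f 41 9 10
f 41 10 42
f 42 10 11
f 42 11 12



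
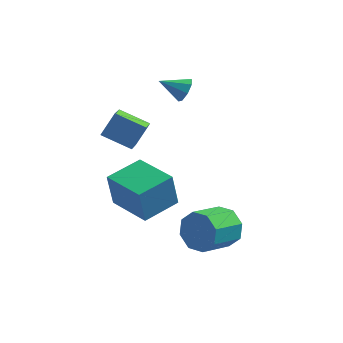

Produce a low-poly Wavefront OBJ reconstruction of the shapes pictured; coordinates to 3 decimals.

v -3.235 -2.069 1.585
v -2.768 -1.53 2.563
v -3.318 -1.022 1.048
v -2.852 -0.483 2.026
v -1.928 -2.237 1.054
v -1.462 -1.698 2.032
v -2.012 -1.19 0.517
v -1.545 -0.651 1.495
v -2.508 -3.116 -1.647
v -2.73 -3.175 -0.064
v -1.476 -1.766 -1.452
v -1.698 -1.826 0.132
v -0.922 -4.354 -1.472
v -1.144 -4.414 0.112
v 0.11 -3.005 -1.276
v -0.112 -3.064 0.307
v -0.521 1.341 2.264
v -0.215 1.158 2.783
v -1.579 1.139 2.816
v -0.307 1.632 2.781
v -0.525 1.935 2.475
v -0.74 1.89 2.046
v -0.827 1.524 1.745
v -0.735 1.051 1.747
v -0.518 0.748 2.053
v -0.302 0.792 2.482
v 1.839 -2.323 -3.037
v 2.152 -2.86 -3.782
v 1.334 -4.134 -3.207
v 1.021 -3.597 -2.463
v 2.61 -2.89 -3.198
v 1.791 -4.164 -2.623
v 2.616 -2.588 -2.52
v 1.797 -3.862 -1.945
v 2.167 -2.131 -2.145
v 1.348 -3.405 -1.57
v 1.526 -1.786 -2.293
v 0.708 -3.06 -1.718
v 1.069 -1.756 -2.877
v 0.25 -3.03 -2.302
v 1.063 -2.058 -3.555
v 0.244 -3.332 -2.98
v 1.512 -2.515 -3.93
v 0.693 -3.789 -3.355
f 2 4 1
f 5 2 1
f 1 4 3
f 3 5 1
f 2 8 4
f 6 2 5
f 6 8 2
f 4 8 3
f 7 5 3
f 3 8 7
f 7 6 5
f 8 6 7
f 10 12 9
f 13 10 9
f 9 12 11
f 11 13 9
f 10 16 12
f 14 10 13
f 14 16 10
f 12 16 11
f 15 13 11
f 11 16 15
f 15 14 13
f 16 14 15
f 18 17 20
f 18 20 19
f 20 17 21
f 20 21 19
f 21 17 22
f 21 22 19
f 22 17 23
f 22 23 19
f 23 17 24
f 23 24 19
f 24 17 25
f 24 25 19
f 25 17 26
f 25 26 19
f 26 17 18
f 26 18 19
f 28 27 31
f 28 31 29
f 29 31 32
f 29 32 30
f 31 27 33
f 31 33 32
f 32 33 34
f 32 34 30
f 33 27 35
f 33 35 34
f 34 35 36
f 34 36 30
f 35 27 37
f 35 37 36
f 36 37 38
f 36 38 30
f 37 27 39
f 37 39 38
f 38 39 40
f 38 40 30
f 39 27 41
f 39 41 40
f 40 41 42
f 40 42 30
f 41 27 43
f 41 43 42
f 42 43 44
f 42 44 30
f 43 27 28
f 43 28 44
f 44 28 29
f 44 29 30



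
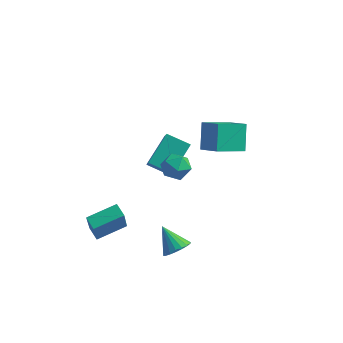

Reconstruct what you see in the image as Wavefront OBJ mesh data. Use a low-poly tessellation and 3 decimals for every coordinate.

v 2.757 -2.788 -4.196
v 3.36 -2.8 -3.641
v 1.723 -2.332 -3.064
v 3.373 -2.458 -3.767
v 3.264 -2.182 -3.979
v 3.054 -2.025 -4.233
v 2.785 -2.02 -4.48
v 2.511 -2.167 -4.671
v 2.286 -2.437 -4.768
v 2.154 -2.776 -4.752
v 2.141 -3.118 -4.625
v 2.25 -3.395 -4.414
v 2.46 -3.552 -4.16
v 2.728 -3.557 -3.912
v 3.002 -3.41 -3.722
v 3.228 -3.14 -3.625
v 2.898 -0.062 1.855
v 3.993 -0.562 2.509
v 2.564 0.912 3.157
v 3.659 0.411 3.812
v 3.941 1.269 1.128
v 5.036 0.768 1.783
v 3.607 2.242 2.431
v 4.702 1.742 3.085
v 1.865 -2.812 2.586
v 2.24 -2.284 3.17
v 3.14 -3.256 2.17
v 3.515 -2.728 2.754
v 3.061 -3.423 3.023
v 2.274 -3.149 3.28
v 3.106 -2.391 2.06
v 2.319 -2.117 2.317
v 3.007 -2.023 2.846
v 2.979 -2.661 3.44
v 2.401 -2.879 1.9
v 2.373 -3.517 2.494
v -2.311 -2.607 -4.562
v -2.007 -3.559 -2.647
v -1.153 -1.332 -4.111
v -0.849 -2.284 -2.197
v -1.691 -3.056 -4.883
v -1.387 -4.008 -2.969
v -0.533 -1.781 -4.433
v -0.229 -2.733 -2.518
v -0.966 2.047 -2.46
v -0.621 3.753 -1.25
v -1.48 2.936 -3.567
v -1.135 4.642 -2.356
v 0.395 2.158 -3.004
v 0.74 3.864 -1.793
v -0.119 3.047 -4.11
v 0.226 4.753 -2.9
f 2 1 4
f 2 4 3
f 4 1 5
f 4 5 3
f 5 1 6
f 5 6 3
f 6 1 7
f 6 7 3
f 7 1 8
f 7 8 3
f 8 1 9
f 8 9 3
f 9 1 10
f 9 10 3
f 10 1 11
f 10 11 3
f 11 1 12
f 11 12 3
f 12 1 13
f 12 13 3
f 13 1 14
f 13 14 3
f 14 1 15
f 14 15 3
f 15 1 16
f 15 16 3
f 16 1 2
f 16 2 3
f 18 20 17
f 21 18 17
f 17 20 19
f 19 21 17
f 18 24 20
f 22 18 21
f 22 24 18
f 20 24 19
f 23 21 19
f 19 24 23
f 23 22 21
f 24 22 23
f 25 36 30
f 25 30 26
f 25 26 32
f 25 32 35
f 25 35 36
f 26 30 34
f 30 36 29
f 36 35 27
f 35 32 31
f 32 26 33
f 28 34 29
f 28 29 27
f 28 27 31
f 28 31 33
f 28 33 34
f 29 34 30
f 27 29 36
f 31 27 35
f 33 31 32
f 34 33 26
f 38 40 37
f 41 38 37
f 37 40 39
f 39 41 37
f 38 44 40
f 42 38 41
f 42 44 38
f 40 44 39
f 43 41 39
f 39 44 43
f 43 42 41
f 44 42 43
f 46 48 45
f 49 46 45
f 45 48 47
f 47 49 45
f 46 52 48
f 50 46 49
f 50 52 46
f 48 52 47
f 51 49 47
f 47 52 51
f 51 50 49
f 52 50 51



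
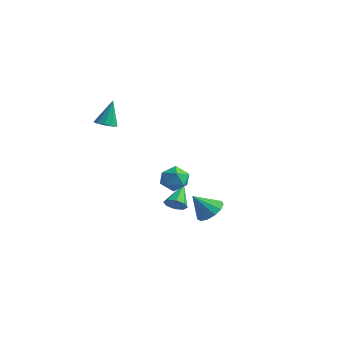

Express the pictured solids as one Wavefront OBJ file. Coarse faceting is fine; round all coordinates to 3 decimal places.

v -1.676 -3.869 2.248
v -1.311 -4.289 2.412
v -1.684 -3.351 3.592
v -1.115 -4.008 2.305
v -1.134 -3.674 2.177
v -1.359 -3.414 2.075
v -1.705 -3.328 2.04
v -2.04 -3.449 2.084
v -2.236 -3.729 2.191
v -2.217 -4.063 2.32
v -1.992 -4.323 2.421
v -1.646 -4.409 2.456
v -0.107 -0.813 -3.692
v 0.172 -1.047 -3.215
v -0.573 0.273 -2.888
v 0.439 -0.758 -3.45
v 0.387 -0.501 -3.827
v 0.046 -0.428 -4.125
v -0.385 -0.58 -4.169
v -0.653 -0.869 -3.934
v -0.601 -1.126 -3.556
v -0.259 -1.199 -3.259
v 0.695 -1.218 -1.127
v 1.389 -1.48 -0.86
v 0.391 -2.4 -1.5
v 1.085 -2.662 -1.233
v 0.534 -2.418 -0.725
v 0.721 -1.687 -0.494
v 1.059 -2.193 -1.866
v 1.246 -1.462 -1.635
v 1.614 -2.083 -1.316
v 1.289 -2.222 -0.611
v 0.491 -1.658 -1.749
v 0.166 -1.797 -1.044
v 3.76 -2.645 -2.024
v 4.259 -2.309 -1.544
v 3.22 -3.255 -1.036
v 3.916 -2.045 -1.568
v 3.523 -1.971 -1.737
v 3.205 -2.111 -1.997
v 3.064 -2.421 -2.265
v 3.143 -2.802 -2.457
v 3.418 -3.133 -2.512
v 3.801 -3.309 -2.411
v 4.171 -3.275 -2.188
v 4.411 -3.04 -1.912
v 4.444 -2.68 -1.672
f 2 1 4
f 2 4 3
f 4 1 5
f 4 5 3
f 5 1 6
f 5 6 3
f 6 1 7
f 6 7 3
f 7 1 8
f 7 8 3
f 8 1 9
f 8 9 3
f 9 1 10
f 9 10 3
f 10 1 11
f 10 11 3
f 11 1 12
f 11 12 3
f 12 1 2
f 12 2 3
f 14 13 16
f 14 16 15
f 16 13 17
f 16 17 15
f 17 13 18
f 17 18 15
f 18 13 19
f 18 19 15
f 19 13 20
f 19 20 15
f 20 13 21
f 20 21 15
f 21 13 22
f 21 22 15
f 22 13 14
f 22 14 15
f 23 34 28
f 23 28 24
f 23 24 30
f 23 30 33
f 23 33 34
f 24 28 32
f 28 34 27
f 34 33 25
f 33 30 29
f 30 24 31
f 26 32 27
f 26 27 25
f 26 25 29
f 26 29 31
f 26 31 32
f 27 32 28
f 25 27 34
f 29 25 33
f 31 29 30
f 32 31 24
f 36 35 38
f 36 38 37
f 38 35 39
f 38 39 37
f 39 35 40
f 39 40 37
f 40 35 41
f 40 41 37
f 41 35 42
f 41 42 37
f 42 35 43
f 42 43 37
f 43 35 44
f 43 44 37
f 44 35 45
f 44 45 37
f 45 35 46
f 45 46 37
f 46 35 47
f 46 47 37
f 47 35 36
f 47 36 37



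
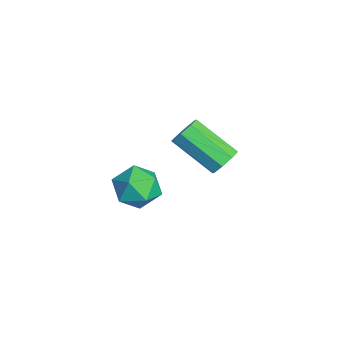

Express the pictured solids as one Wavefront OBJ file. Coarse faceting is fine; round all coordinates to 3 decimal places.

v -2.113 1.916 -0.666
v -1.651 1.466 -0.809
v -2.606 0.134 0.303
v -3.067 0.584 0.446
v -1.54 1.732 -0.394
v -2.495 0.401 0.718
v -1.764 2.106 -0.139
v -2.719 0.774 0.973
v -2.192 2.368 -0.192
v -3.147 1.037 0.92
v -2.574 2.366 -0.523
v -3.529 1.034 0.589
v -2.685 2.099 -0.938
v -3.64 0.768 0.174
v -2.461 1.726 -1.193
v -3.416 0.394 -0.081
v -2.033 1.463 -1.14
v -2.988 0.132 -0.028
v 1.393 -0.694 0.852
v 2.043 -1.285 1.141
v 0.337 -1.715 1.139
v 0.987 -2.306 1.428
v 0.795 -1.55 1.925
v 1.448 -0.918 1.748
v 0.932 -2.082 0.532
v 1.585 -1.45 0.355
v 1.758 -2.143 0.944
v 1.674 -1.814 1.804
v 0.706 -1.186 0.476
v 0.622 -0.857 1.336
f 2 1 5
f 2 5 3
f 3 5 6
f 3 6 4
f 5 1 7
f 5 7 6
f 6 7 8
f 6 8 4
f 7 1 9
f 7 9 8
f 8 9 10
f 8 10 4
f 9 1 11
f 9 11 10
f 10 11 12
f 10 12 4
f 11 1 13
f 11 13 12
f 12 13 14
f 12 14 4
f 13 1 15
f 13 15 14
f 14 15 16
f 14 16 4
f 15 1 17
f 15 17 16
f 16 17 18
f 16 18 4
f 17 1 2
f 17 2 18
f 18 2 3
f 18 3 4
f 19 30 24
f 19 24 20
f 19 20 26
f 19 26 29
f 19 29 30
f 20 24 28
f 24 30 23
f 30 29 21
f 29 26 25
f 26 20 27
f 22 28 23
f 22 23 21
f 22 21 25
f 22 25 27
f 22 27 28
f 23 28 24
f 21 23 30
f 25 21 29
f 27 25 26
f 28 27 20



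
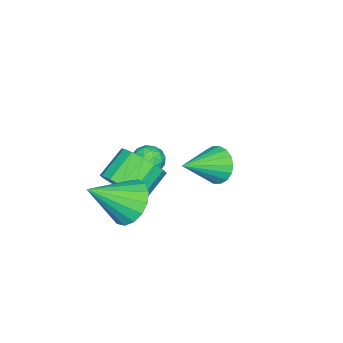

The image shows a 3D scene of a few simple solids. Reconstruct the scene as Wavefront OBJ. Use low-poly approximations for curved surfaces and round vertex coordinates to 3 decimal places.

v 1.847 3.103 1.881
v 2.273 3.173 1.148
v 3.273 2.357 2.639
v 2.351 3.5 1.323
v 2.329 3.748 1.608
v 2.212 3.868 1.947
v 2.022 3.837 2.272
v 1.798 3.66 2.521
v 1.583 3.373 2.642
v 1.421 3.033 2.613
v 1.343 2.707 2.438
v 1.364 2.459 2.154
v 1.482 2.338 1.815
v 1.671 2.37 1.489
v 1.896 2.546 1.241
v 2.11 2.833 1.119
v 2.204 -0.32 -1.287
v 3.084 -0.095 -1.907
v 3.416 -1.5 0.007
v 3.079 0.292 -1.549
v 2.874 0.538 -1.132
v 2.516 0.588 -0.75
v 2.085 0.431 -0.491
v 1.682 0.101 -0.414
v 1.399 -0.325 -0.537
v 1.299 -0.75 -0.832
v 1.407 -1.076 -1.231
v 1.698 -1.229 -1.643
v 2.104 -1.174 -1.973
v 2.533 -0.922 -2.146
v 2.887 -0.533 -2.122
v -2.594 -1.09 -2.432
v -1.849 -1.215 -2.482
v -2.811 -2.245 -2.778
v -2.066 -2.37 -2.828
v -2.387 -2.264 -2.151
v -2.253 -1.551 -1.937
v -2.407 -1.909 -3.323
v -2.273 -1.196 -3.109
v -1.734 -1.721 -3.033
v -1.721 -1.941 -2.309
v -2.939 -1.519 -2.951
v -2.926 -1.739 -2.227
v -2.202 -1.051 -2.427
v -2.458 -2.409 -2.833
v -2.646 -2.347 -2.435
v -2.208 -2.42 -2.465
v -2.44 -1.248 -2.106
v -2.002 -1.322 -2.136
v -2.318 -1.939 -1.941
v -2.658 -2.138 -3.124
v -2.22 -2.212 -3.154
v -2.452 -1.04 -2.795
v -2.014 -1.113 -2.825
v -2.342 -1.521 -3.319
v -1.697 -1.422 -2.78
v -1.824 -2.101 -2.984
v -2.025 -1.83 -3.274
v -1.946 -1.411 -3.149
v -1.689 -1.551 -2.354
v -1.817 -2.23 -2.558
v -2.006 -2.168 -2.16
v -1.927 -1.748 -2.034
v -1.621 -1.849 -2.678
v -2.843 -1.23 -2.702
v -2.971 -1.909 -2.906
v -2.733 -1.712 -3.226
v -2.654 -1.292 -3.1
v -2.836 -1.359 -2.276
v -2.963 -2.038 -2.48
v -2.714 -2.049 -2.111
v -2.635 -1.63 -1.986
v -3.039 -1.611 -2.582
v 0.507 -1.484 -2.141
v 1.176 -1.187 -1.361
v -0.019 -0.819 -0.478
v -0.687 -1.116 -1.259
v 1.094 -0.729 -1.661
v -0.1 -0.362 -0.778
v 0.855 -0.473 -2.091
v -0.339 -0.106 -1.208
v 0.523 -0.488 -2.534
v -0.671 -0.121 -1.651
v 0.187 -0.77 -2.872
v -1.008 -0.403 -1.989
v -0.064 -1.243 -3.014
v -1.258 -0.876 -2.131
v -0.161 -1.781 -2.922
v -1.356 -1.413 -2.039
v -0.08 -2.238 -2.622
v -1.274 -1.871 -1.739
v 0.159 -2.494 -2.192
v -1.035 -2.127 -1.309
v 0.491 -2.479 -1.749
v -0.703 -2.112 -0.866
v 0.828 -2.197 -1.411
v -0.367 -1.83 -0.528
v 1.078 -1.724 -1.269
v -0.116 -1.357 -0.386
f 2 1 4
f 2 4 3
f 4 1 5
f 4 5 3
f 5 1 6
f 5 6 3
f 6 1 7
f 6 7 3
f 7 1 8
f 7 8 3
f 8 1 9
f 8 9 3
f 9 1 10
f 9 10 3
f 10 1 11
f 10 11 3
f 11 1 12
f 11 12 3
f 12 1 13
f 12 13 3
f 13 1 14
f 13 14 3
f 14 1 15
f 14 15 3
f 15 1 16
f 15 16 3
f 16 1 2
f 16 2 3
f 18 17 20
f 18 20 19
f 20 17 21
f 20 21 19
f 21 17 22
f 21 22 19
f 22 17 23
f 22 23 19
f 23 17 24
f 23 24 19
f 24 17 25
f 24 25 19
f 25 17 26
f 25 26 19
f 26 17 27
f 26 27 19
f 27 17 28
f 27 28 19
f 28 17 29
f 28 29 19
f 29 17 30
f 29 30 19
f 30 17 31
f 30 31 19
f 31 17 18
f 31 18 19
f 32 69 48
f 69 43 72
f 48 72 37
f 69 72 48
f 32 48 44
f 48 37 49
f 44 49 33
f 48 49 44
f 32 44 53
f 44 33 54
f 53 54 39
f 44 54 53
f 32 53 65
f 53 39 68
f 65 68 42
f 53 68 65
f 32 65 69
f 65 42 73
f 69 73 43
f 65 73 69
f 33 49 60
f 49 37 63
f 60 63 41
f 49 63 60
f 37 72 50
f 72 43 71
f 50 71 36
f 72 71 50
f 43 73 70
f 73 42 66
f 70 66 34
f 73 66 70
f 42 68 67
f 68 39 55
f 67 55 38
f 68 55 67
f 39 54 59
f 54 33 56
f 59 56 40
f 54 56 59
f 35 61 47
f 61 41 62
f 47 62 36
f 61 62 47
f 35 47 45
f 47 36 46
f 45 46 34
f 47 46 45
f 35 45 52
f 45 34 51
f 52 51 38
f 45 51 52
f 35 52 57
f 52 38 58
f 57 58 40
f 52 58 57
f 35 57 61
f 57 40 64
f 61 64 41
f 57 64 61
f 36 62 50
f 62 41 63
f 50 63 37
f 62 63 50
f 34 46 70
f 46 36 71
f 70 71 43
f 46 71 70
f 38 51 67
f 51 34 66
f 67 66 42
f 51 66 67
f 40 58 59
f 58 38 55
f 59 55 39
f 58 55 59
f 41 64 60
f 64 40 56
f 60 56 33
f 64 56 60
f 75 74 78
f 75 78 76
f 76 78 79
f 76 79 77
f 78 74 80
f 78 80 79
f 79 80 81
f 79 81 77
f 80 74 82
f 80 82 81
f 81 82 83
f 81 83 77
f 82 74 84
f 82 84 83
f 83 84 85
f 83 85 77
f 84 74 86
f 84 86 85
f 85 86 87
f 85 87 77
f 86 74 88
f 86 88 87
f 87 88 89
f 87 89 77
f 88 74 90
f 88 90 89
f 89 90 91
f 89 91 77
f 90 74 92
f 90 92 91
f 91 92 93
f 91 93 77
f 92 74 94
f 92 94 93
f 93 94 95
f 93 95 77
f 94 74 96
f 94 96 95
f 95 96 97
f 95 97 77
f 96 74 98
f 96 98 97
f 97 98 99
f 97 99 77
f 98 74 75
f 98 75 99
f 99 75 76
f 99 76 77



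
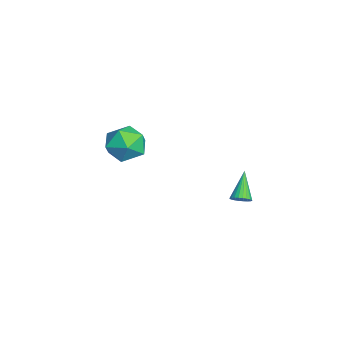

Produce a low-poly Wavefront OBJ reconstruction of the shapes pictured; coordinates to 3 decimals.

v -2.955 -1.924 1.63
v -1.953 -1.326 1.653
v -2.307 -2.954 0.187
v -1.305 -2.356 0.21
v -1.57 -3.085 1.083
v -1.971 -2.447 1.975
v -2.289 -1.833 -0.135
v -2.69 -1.195 0.757
v -1.541 -1.269 0.563
v -1.097 -2.043 1.315
v -3.163 -2.237 0.525
v -2.719 -3.011 1.277
v 4.188 2.907 1.435
v 4.453 3.301 1.621
v 3.072 3.133 2.545
v 4.337 3.392 1.487
v 4.199 3.409 1.344
v 4.06 3.349 1.216
v 3.939 3.222 1.121
v 3.857 3.047 1.074
v 3.825 2.851 1.082
v 3.849 2.663 1.143
v 3.924 2.512 1.25
v 4.039 2.422 1.384
v 4.177 2.405 1.526
v 4.317 2.465 1.655
v 4.437 2.592 1.75
v 4.519 2.767 1.797
v 4.551 2.963 1.789
v 4.528 3.151 1.727
f 1 12 6
f 1 6 2
f 1 2 8
f 1 8 11
f 1 11 12
f 2 6 10
f 6 12 5
f 12 11 3
f 11 8 7
f 8 2 9
f 4 10 5
f 4 5 3
f 4 3 7
f 4 7 9
f 4 9 10
f 5 10 6
f 3 5 12
f 7 3 11
f 9 7 8
f 10 9 2
f 14 13 16
f 14 16 15
f 16 13 17
f 16 17 15
f 17 13 18
f 17 18 15
f 18 13 19
f 18 19 15
f 19 13 20
f 19 20 15
f 20 13 21
f 20 21 15
f 21 13 22
f 21 22 15
f 22 13 23
f 22 23 15
f 23 13 24
f 23 24 15
f 24 13 25
f 24 25 15
f 25 13 26
f 25 26 15
f 26 13 27
f 26 27 15
f 27 13 28
f 27 28 15
f 28 13 29
f 28 29 15
f 29 13 30
f 29 30 15
f 30 13 14
f 30 14 15



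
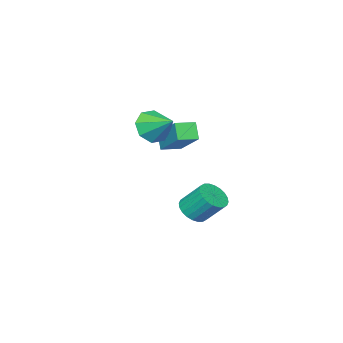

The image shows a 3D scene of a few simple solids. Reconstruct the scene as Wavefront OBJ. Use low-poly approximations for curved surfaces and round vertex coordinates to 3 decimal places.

v -0.746 -2.259 3.234
v -0.016 -2.496 3.576
v -0.674 -1.101 3.886
v 0.062 -2.187 3.018
v -0.332 -1.92 2.587
v -0.969 -1.851 2.535
v -1.476 -2.021 2.893
v -1.555 -2.33 3.451
v -1.16 -2.597 3.882
v -0.523 -2.666 3.934
v -3.099 -2.324 -2.201
v -2.452 -2.473 -1.896
v -2.735 -1.605 -0.874
v -3.381 -1.456 -1.179
v -2.385 -2.253 -2.064
v -2.668 -1.385 -1.042
v -2.427 -2.044 -2.253
v -2.709 -1.176 -1.231
v -2.571 -1.877 -2.434
v -2.853 -1.009 -1.412
v -2.795 -1.779 -2.58
v -3.077 -0.911 -1.558
v -3.065 -1.764 -2.668
v -3.348 -0.896 -1.646
v -3.341 -1.834 -2.684
v -3.623 -0.966 -1.663
v -3.58 -1.978 -2.628
v -3.862 -1.11 -1.606
v -3.745 -2.175 -2.506
v -4.028 -1.307 -1.484
v -3.812 -2.395 -2.338
v -4.095 -1.527 -1.316
v -3.771 -2.604 -2.149
v -4.053 -1.736 -1.127
v -3.627 -2.771 -1.968
v -3.909 -1.903 -0.946
v -3.403 -2.869 -1.822
v -3.685 -2.001 -0.8
v -3.132 -2.884 -1.734
v -3.415 -2.016 -0.712
v -2.857 -2.814 -1.717
v -3.139 -1.946 -0.696
v -2.618 -2.67 -1.774
v -2.9 -1.802 -0.752
v -3.148 -3.213 1.903
v -2.544 -1.682 3.092
v -2.866 -2.78 1.203
v -2.262 -1.249 2.391
v -2.358 -3.591 1.989
v -1.754 -2.06 3.177
v -2.076 -3.158 1.288
v -1.472 -1.627 2.477
f 2 1 4
f 2 4 3
f 4 1 5
f 4 5 3
f 5 1 6
f 5 6 3
f 6 1 7
f 6 7 3
f 7 1 8
f 7 8 3
f 8 1 9
f 8 9 3
f 9 1 10
f 9 10 3
f 10 1 2
f 10 2 3
f 12 11 15
f 12 15 13
f 13 15 16
f 13 16 14
f 15 11 17
f 15 17 16
f 16 17 18
f 16 18 14
f 17 11 19
f 17 19 18
f 18 19 20
f 18 20 14
f 19 11 21
f 19 21 20
f 20 21 22
f 20 22 14
f 21 11 23
f 21 23 22
f 22 23 24
f 22 24 14
f 23 11 25
f 23 25 24
f 24 25 26
f 24 26 14
f 25 11 27
f 25 27 26
f 26 27 28
f 26 28 14
f 27 11 29
f 27 29 28
f 28 29 30
f 28 30 14
f 29 11 31
f 29 31 30
f 30 31 32
f 30 32 14
f 31 11 33
f 31 33 32
f 32 33 34
f 32 34 14
f 33 11 35
f 33 35 34
f 34 35 36
f 34 36 14
f 35 11 37
f 35 37 36
f 36 37 38
f 36 38 14
f 37 11 39
f 37 39 38
f 38 39 40
f 38 40 14
f 39 11 41
f 39 41 40
f 40 41 42
f 40 42 14
f 41 11 43
f 41 43 42
f 42 43 44
f 42 44 14
f 43 11 12
f 43 12 44
f 44 12 13
f 44 13 14
f 46 48 45
f 49 46 45
f 45 48 47
f 47 49 45
f 46 52 48
f 50 46 49
f 50 52 46
f 48 52 47
f 51 49 47
f 47 52 51
f 51 50 49
f 52 50 51



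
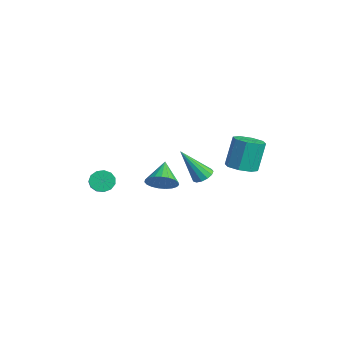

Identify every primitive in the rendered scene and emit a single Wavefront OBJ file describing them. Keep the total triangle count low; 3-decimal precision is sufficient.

v -4.101 -2.185 1.17
v -3.737 -1.882 0.754
v -2.794 -2.193 1.355
v -3.159 -2.495 1.77
v -3.819 -1.646 1.006
v -2.877 -1.956 1.607
v -3.991 -1.58 1.309
v -3.049 -1.891 1.91
v -4.198 -1.707 1.569
v -3.256 -2.017 2.169
v -4.374 -1.985 1.701
v -3.432 -2.296 2.302
v -4.464 -2.327 1.665
v -3.521 -2.637 2.266
v -4.438 -2.623 1.472
v -3.496 -2.934 2.072
v -4.306 -2.781 1.182
v -3.363 -3.091 1.783
v -4.108 -2.749 0.889
v -3.166 -3.059 1.49
v -3.909 -2.538 0.685
v -2.966 -2.848 1.285
v -3.77 -2.215 0.635
v -2.828 -2.525 1.235
v -0.985 1.648 2.398
v -0.436 1.64 2.504
v -1.315 0.652 4.042
v -0.549 1.902 2.639
v -0.801 2.083 2.698
v -1.111 2.125 2.662
v -1.382 2.016 2.542
v -1.527 1.79 2.376
v -1.499 1.519 2.217
v -1.309 1.288 2.116
v -1.016 1.172 2.104
v -0.713 1.207 2.185
v -0.497 1.381 2.334
v -0.691 3.434 2.717
v -0.22 4.057 2.598
v -0.498 4.568 4.163
v -0.969 3.946 4.283
v -0.796 4.173 2.457
v -1.074 4.684 4.023
v -1.311 3.856 2.469
v -1.589 4.367 4.035
v -1.463 3.292 2.627
v -1.741 3.803 4.192
v -1.162 2.812 2.837
v -1.44 3.323 4.402
v -0.586 2.696 2.977
v -0.864 3.207 4.543
v -0.071 3.013 2.965
v -0.349 3.524 4.531
v 0.081 3.577 2.808
v -0.197 4.088 4.373
v -2.893 0.357 1.175
v -2.344 0.49 1.77
v -3.887 0.923 1.965
v -2.324 0.778 1.588
v -2.402 0.993 1.336
v -2.565 1.098 1.055
v -2.785 1.075 0.795
v -3.023 0.928 0.601
v -3.239 0.681 0.507
v -3.395 0.379 0.527
v -3.465 0.073 0.66
v -3.435 -0.185 0.882
v -3.312 -0.348 1.155
v -3.116 -0.39 1.431
v -2.882 -0.303 1.663
v -2.65 -0.101 1.81
v -2.46 0.179 1.848
f 2 1 5
f 2 5 3
f 3 5 6
f 3 6 4
f 5 1 7
f 5 7 6
f 6 7 8
f 6 8 4
f 7 1 9
f 7 9 8
f 8 9 10
f 8 10 4
f 9 1 11
f 9 11 10
f 10 11 12
f 10 12 4
f 11 1 13
f 11 13 12
f 12 13 14
f 12 14 4
f 13 1 15
f 13 15 14
f 14 15 16
f 14 16 4
f 15 1 17
f 15 17 16
f 16 17 18
f 16 18 4
f 17 1 19
f 17 19 18
f 18 19 20
f 18 20 4
f 19 1 21
f 19 21 20
f 20 21 22
f 20 22 4
f 21 1 23
f 21 23 22
f 22 23 24
f 22 24 4
f 23 1 2
f 23 2 24
f 24 2 3
f 24 3 4
f 26 25 28
f 26 28 27
f 28 25 29
f 28 29 27
f 29 25 30
f 29 30 27
f 30 25 31
f 30 31 27
f 31 25 32
f 31 32 27
f 32 25 33
f 32 33 27
f 33 25 34
f 33 34 27
f 34 25 35
f 34 35 27
f 35 25 36
f 35 36 27
f 36 25 37
f 36 37 27
f 37 25 26
f 37 26 27
f 39 38 42
f 39 42 40
f 40 42 43
f 40 43 41
f 42 38 44
f 42 44 43
f 43 44 45
f 43 45 41
f 44 38 46
f 44 46 45
f 45 46 47
f 45 47 41
f 46 38 48
f 46 48 47
f 47 48 49
f 47 49 41
f 48 38 50
f 48 50 49
f 49 50 51
f 49 51 41
f 50 38 52
f 50 52 51
f 51 52 53
f 51 53 41
f 52 38 54
f 52 54 53
f 53 54 55
f 53 55 41
f 54 38 39
f 54 39 55
f 55 39 40
f 55 40 41
f 57 56 59
f 57 59 58
f 59 56 60
f 59 60 58
f 60 56 61
f 60 61 58
f 61 56 62
f 61 62 58
f 62 56 63
f 62 63 58
f 63 56 64
f 63 64 58
f 64 56 65
f 64 65 58
f 65 56 66
f 65 66 58
f 66 56 67
f 66 67 58
f 67 56 68
f 67 68 58
f 68 56 69
f 68 69 58
f 69 56 70
f 69 70 58
f 70 56 71
f 70 71 58
f 71 56 72
f 71 72 58
f 72 56 57
f 72 57 58



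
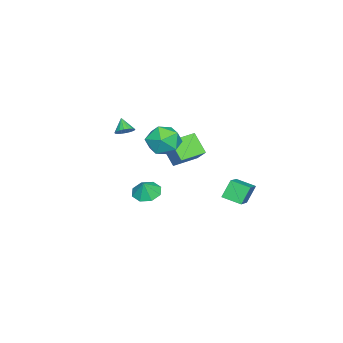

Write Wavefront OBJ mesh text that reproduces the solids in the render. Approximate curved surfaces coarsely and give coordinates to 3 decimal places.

v -2.49 -3.508 -4.338
v -1.945 -4.227 -4.603
v -2.03 -3.512 -3.382
v -1.646 -3.588 -4.744
v -1.84 -2.902 -4.647
v -2.415 -2.571 -4.369
v -3.034 -2.789 -4.072
v -3.334 -3.427 -3.931
v -3.139 -4.113 -4.028
v -2.564 -4.444 -4.307
v 0.062 0.056 2.206
v 0.951 0.906 3.29
v 0.585 0.939 1.084
v 1.474 1.789 2.169
v 1.266 -0.929 1.991
v 2.155 -0.079 3.076
v 1.789 -0.046 0.87
v 2.678 0.804 1.954
v 0.835 -3.405 2.517
v 1.29 -3.279 2.904
v 0.325 -3.855 3.263
v 1.129 -3.061 2.925
v 0.911 -2.911 2.866
v 0.677 -2.859 2.737
v 0.475 -2.915 2.565
v 0.344 -3.069 2.383
v 0.311 -3.289 2.228
v 0.381 -3.532 2.13
v 0.541 -3.75 2.108
v 0.76 -3.9 2.168
v 0.993 -3.952 2.296
v 1.195 -3.895 2.468
v 1.326 -3.742 2.65
v 1.36 -3.522 2.805
v -2.687 2.127 -2.134
v -0.758 2.473 -1.135
v -2.716 3.325 -2.492
v -0.787 3.67 -1.492
v -2.053 1.81 -3.248
v -0.124 2.155 -2.248
v -2.082 3.007 -3.605
v -0.153 3.353 -2.606
v 3.925 0.992 3.494
v 4.368 0.285 4.295
v 2.492 -0.185 3.245
v 2.935 -0.892 4.046
v 2.503 0.135 4.357
v 3.389 0.863 4.51
v 3.471 -0.763 3.03
v 4.357 -0.035 3.183
v 4.087 -0.8 4.008
v 3.489 -0.245 4.828
v 3.371 0.345 2.712
v 2.773 0.9 3.532
f 2 1 4
f 2 4 3
f 4 1 5
f 4 5 3
f 5 1 6
f 5 6 3
f 6 1 7
f 6 7 3
f 7 1 8
f 7 8 3
f 8 1 9
f 8 9 3
f 9 1 10
f 9 10 3
f 10 1 2
f 10 2 3
f 12 14 11
f 15 12 11
f 11 14 13
f 13 15 11
f 12 18 14
f 16 12 15
f 16 18 12
f 14 18 13
f 17 15 13
f 13 18 17
f 17 16 15
f 18 16 17
f 20 19 22
f 20 22 21
f 22 19 23
f 22 23 21
f 23 19 24
f 23 24 21
f 24 19 25
f 24 25 21
f 25 19 26
f 25 26 21
f 26 19 27
f 26 27 21
f 27 19 28
f 27 28 21
f 28 19 29
f 28 29 21
f 29 19 30
f 29 30 21
f 30 19 31
f 30 31 21
f 31 19 32
f 31 32 21
f 32 19 33
f 32 33 21
f 33 19 34
f 33 34 21
f 34 19 20
f 34 20 21
f 36 38 35
f 39 36 35
f 35 38 37
f 37 39 35
f 36 42 38
f 40 36 39
f 40 42 36
f 38 42 37
f 41 39 37
f 37 42 41
f 41 40 39
f 42 40 41
f 43 54 48
f 43 48 44
f 43 44 50
f 43 50 53
f 43 53 54
f 44 48 52
f 48 54 47
f 54 53 45
f 53 50 49
f 50 44 51
f 46 52 47
f 46 47 45
f 46 45 49
f 46 49 51
f 46 51 52
f 47 52 48
f 45 47 54
f 49 45 53
f 51 49 50
f 52 51 44



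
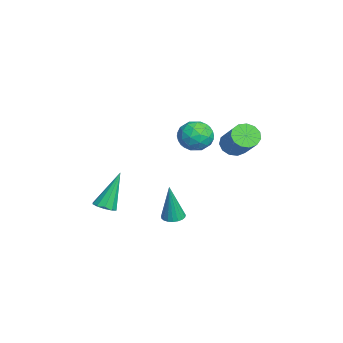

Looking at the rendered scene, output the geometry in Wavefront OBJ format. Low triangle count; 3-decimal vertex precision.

v -2.424 1.255 1.393
v -1.988 0.602 1.94
v -3.512 0.218 1.02
v -3.076 -0.435 1.567
v -3.51 0.315 1.972
v -2.837 0.956 2.203
v -2.663 -0.136 0.757
v -1.99 0.505 0.988
v -2.136 -0.258 1.547
v -2.659 0.021 2.298
v -2.841 0.799 0.662
v -3.364 1.078 1.413
v -2.111 1.019 1.699
v -3.389 -0.199 1.261
v -3.644 0.242 1.499
v -3.388 -0.142 1.82
v -2.61 1.228 1.854
v -2.354 0.844 2.175
v -3.248 0.675 2.194
v -3.146 -0.024 0.785
v -2.89 -0.408 1.106
v -2.112 0.962 1.14
v -1.856 0.578 1.461
v -2.252 0.145 0.766
v -1.941 0.13 1.79
v -2.581 -0.48 1.57
v -2.338 -0.304 1.095
v -1.943 0.073 1.23
v -2.249 0.294 2.231
v -2.888 -0.316 2.012
v -3.143 0.126 2.25
v -2.748 0.502 2.385
v -2.336 -0.212 2
v -2.612 1.136 0.948
v -3.251 0.526 0.729
v -2.752 0.318 0.575
v -2.357 0.694 0.71
v -2.919 1.3 1.39
v -3.559 0.69 1.17
v -3.557 0.747 1.73
v -3.162 1.124 1.865
v -3.164 1.032 0.96
v -1.867 2.193 1.345
v -1.466 1.612 1.124
v -0.152 2.066 2.313
v -0.553 2.647 2.535
v -1.355 1.931 0.879
v -0.041 2.386 2.069
v -1.407 2.334 0.783
v -0.093 2.788 1.973
v -1.605 2.691 0.865
v -0.291 3.146 2.055
v -1.886 2.891 1.1
v -0.572 3.345 2.29
v -2.161 2.868 1.412
v -0.847 3.323 2.602
v -2.343 2.632 1.703
v -1.029 3.086 2.893
v -2.374 2.256 1.881
v -1.06 2.71 3.071
v -2.244 1.86 1.888
v -0.93 2.314 3.078
v -1.994 1.569 1.723
v -0.68 2.024 2.913
v -1.704 1.477 1.438
v -0.39 1.931 2.628
v -0.793 -3.939 -2.206
v -0.273 -3.602 -2.185
v -1.367 -3.181 -0.234
v -0.546 -3.388 -2.347
v -0.914 -3.384 -2.455
v -1.235 -3.593 -2.468
v -1.388 -3.933 -2.382
v -1.313 -4.276 -2.228
v -1.04 -4.491 -2.066
v -0.672 -4.494 -1.958
v -0.351 -4.286 -1.944
v -0.198 -3.945 -2.031
v 1.141 -0.772 -1.846
v 1.486 -1.22 -1.922
v 1.339 -0.968 0.186
v 1.639 -1.039 -1.92
v 1.707 -0.812 -1.904
v 1.676 -0.579 -1.879
v 1.554 -0.378 -1.848
v 1.36 -0.246 -1.816
v 1.128 -0.205 -1.789
v 0.898 -0.262 -1.773
v 0.711 -0.407 -1.768
v 0.598 -0.615 -1.777
v 0.579 -0.85 -1.798
v 0.657 -1.072 -1.827
v 0.819 -1.242 -1.86
v 1.037 -1.331 -1.889
v 1.273 -1.323 -1.911
f 1 38 17
f 38 12 41
f 17 41 6
f 38 41 17
f 1 17 13
f 17 6 18
f 13 18 2
f 17 18 13
f 1 13 22
f 13 2 23
f 22 23 8
f 13 23 22
f 1 22 34
f 22 8 37
f 34 37 11
f 22 37 34
f 1 34 38
f 34 11 42
f 38 42 12
f 34 42 38
f 2 18 29
f 18 6 32
f 29 32 10
f 18 32 29
f 6 41 19
f 41 12 40
f 19 40 5
f 41 40 19
f 12 42 39
f 42 11 35
f 39 35 3
f 42 35 39
f 11 37 36
f 37 8 24
f 36 24 7
f 37 24 36
f 8 23 28
f 23 2 25
f 28 25 9
f 23 25 28
f 4 30 16
f 30 10 31
f 16 31 5
f 30 31 16
f 4 16 14
f 16 5 15
f 14 15 3
f 16 15 14
f 4 14 21
f 14 3 20
f 21 20 7
f 14 20 21
f 4 21 26
f 21 7 27
f 26 27 9
f 21 27 26
f 4 26 30
f 26 9 33
f 30 33 10
f 26 33 30
f 5 31 19
f 31 10 32
f 19 32 6
f 31 32 19
f 3 15 39
f 15 5 40
f 39 40 12
f 15 40 39
f 7 20 36
f 20 3 35
f 36 35 11
f 20 35 36
f 9 27 28
f 27 7 24
f 28 24 8
f 27 24 28
f 10 33 29
f 33 9 25
f 29 25 2
f 33 25 29
f 44 43 47
f 44 47 45
f 45 47 48
f 45 48 46
f 47 43 49
f 47 49 48
f 48 49 50
f 48 50 46
f 49 43 51
f 49 51 50
f 50 51 52
f 50 52 46
f 51 43 53
f 51 53 52
f 52 53 54
f 52 54 46
f 53 43 55
f 53 55 54
f 54 55 56
f 54 56 46
f 55 43 57
f 55 57 56
f 56 57 58
f 56 58 46
f 57 43 59
f 57 59 58
f 58 59 60
f 58 60 46
f 59 43 61
f 59 61 60
f 60 61 62
f 60 62 46
f 61 43 63
f 61 63 62
f 62 63 64
f 62 64 46
f 63 43 65
f 63 65 64
f 64 65 66
f 64 66 46
f 65 43 44
f 65 44 66
f 66 44 45
f 66 45 46
f 68 67 70
f 68 70 69
f 70 67 71
f 70 71 69
f 71 67 72
f 71 72 69
f 72 67 73
f 72 73 69
f 73 67 74
f 73 74 69
f 74 67 75
f 74 75 69
f 75 67 76
f 75 76 69
f 76 67 77
f 76 77 69
f 77 67 78
f 77 78 69
f 78 67 68
f 78 68 69
f 80 79 82
f 80 82 81
f 82 79 83
f 82 83 81
f 83 79 84
f 83 84 81
f 84 79 85
f 84 85 81
f 85 79 86
f 85 86 81
f 86 79 87
f 86 87 81
f 87 79 88
f 87 88 81
f 88 79 89
f 88 89 81
f 89 79 90
f 89 90 81
f 90 79 91
f 90 91 81
f 91 79 92
f 91 92 81
f 92 79 93
f 92 93 81
f 93 79 94
f 93 94 81
f 94 79 95
f 94 95 81
f 95 79 80
f 95 80 81



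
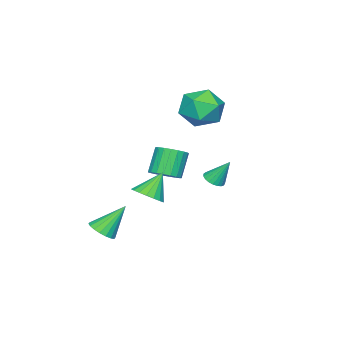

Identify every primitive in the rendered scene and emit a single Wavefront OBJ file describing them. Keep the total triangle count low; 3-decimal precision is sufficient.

v 3.595 -0.729 -2.711
v 4.224 -0.405 -2.495
v 2.745 -0.011 -1.309
v 4.09 -0.179 -2.693
v 3.857 -0.061 -2.894
v 3.572 -0.076 -3.059
v 3.292 -0.22 -3.155
v 3.072 -0.465 -3.163
v 2.955 -0.762 -3.082
v 2.966 -1.053 -2.927
v 3.1 -1.279 -2.729
v 3.333 -1.396 -2.528
v 3.618 -1.382 -2.363
v 3.898 -1.237 -2.267
v 4.118 -0.993 -2.259
v 4.235 -0.696 -2.341
v 1.497 0.323 -1.067
v 2.087 -0.017 -0.576
v 0.643 0.597 0.147
v 2.186 0.344 -0.588
v 2.148 0.7 -0.695
v 1.982 0.982 -0.875
v 1.719 1.133 -1.094
v 1.412 1.124 -1.308
v 1.122 0.956 -1.473
v 0.906 0.663 -1.559
v 0.808 0.302 -1.547
v 0.845 -0.054 -1.44
v 1.012 -0.335 -1.26
v 1.275 -0.487 -1.041
v 1.582 -0.477 -0.827
v 1.872 -0.31 -0.662
v 0.481 3.225 0.33
v 1.036 3.275 0.384
v 0.299 3.935 1.51
v 0.982 3.466 0.262
v 0.841 3.614 0.151
v 0.638 3.696 0.07
v 0.408 3.695 0.035
v 0.19 3.614 0.051
v 0.023 3.465 0.115
v -0.065 3.275 0.216
v -0.059 3.076 0.336
v 0.041 2.902 0.456
v 0.216 2.785 0.554
v 0.438 2.743 0.613
v 0.666 2.785 0.623
v 0.863 2.903 0.582
v 0.994 3.076 0.498
v -1.261 -0.561 -1.057
v -0.645 -0.208 -0.666
v -1.424 -0.307 0.648
v -2.039 -0.659 0.257
v -0.832 0.057 -0.756
v -1.61 -0.042 0.557
v -1.093 0.216 -0.899
v -1.871 0.117 0.415
v -1.382 0.24 -1.069
v -2.161 0.141 0.245
v -1.651 0.126 -1.236
v -2.429 0.027 0.077
v -1.853 -0.107 -1.373
v -2.631 -0.206 -0.06
v -1.952 -0.418 -1.455
v -2.73 -0.517 -0.142
v -1.931 -0.754 -1.468
v -2.709 -0.853 -0.155
v -1.795 -1.057 -1.41
v -2.573 -1.155 -0.097
v -1.566 -1.273 -1.291
v -2.344 -1.372 0.022
v -1.285 -1.367 -1.132
v -2.063 -1.466 0.182
v -0.999 -1.321 -0.959
v -1.777 -1.42 0.355
v -0.759 -1.144 -0.803
v -1.537 -1.242 0.51
v -0.605 -0.865 -0.691
v -1.384 -0.964 0.622
v -0.565 -0.535 -0.643
v -1.343 -0.633 0.671
v -3.122 1.555 3.462
v -2.303 1.779 2.586
v -2.097 -0.039 4.014
v -1.278 0.185 3.138
v -1.362 0.931 4.099
v -1.995 1.916 3.759
v -2.405 -0.176 2.841
v -3.038 0.809 2.501
v -1.86 0.709 2.203
v -1.215 1.393 2.98
v -3.185 0.347 3.62
v -2.54 1.031 4.397
f 2 1 4
f 2 4 3
f 4 1 5
f 4 5 3
f 5 1 6
f 5 6 3
f 6 1 7
f 6 7 3
f 7 1 8
f 7 8 3
f 8 1 9
f 8 9 3
f 9 1 10
f 9 10 3
f 10 1 11
f 10 11 3
f 11 1 12
f 11 12 3
f 12 1 13
f 12 13 3
f 13 1 14
f 13 14 3
f 14 1 15
f 14 15 3
f 15 1 16
f 15 16 3
f 16 1 2
f 16 2 3
f 18 17 20
f 18 20 19
f 20 17 21
f 20 21 19
f 21 17 22
f 21 22 19
f 22 17 23
f 22 23 19
f 23 17 24
f 23 24 19
f 24 17 25
f 24 25 19
f 25 17 26
f 25 26 19
f 26 17 27
f 26 27 19
f 27 17 28
f 27 28 19
f 28 17 29
f 28 29 19
f 29 17 30
f 29 30 19
f 30 17 31
f 30 31 19
f 31 17 32
f 31 32 19
f 32 17 18
f 32 18 19
f 34 33 36
f 34 36 35
f 36 33 37
f 36 37 35
f 37 33 38
f 37 38 35
f 38 33 39
f 38 39 35
f 39 33 40
f 39 40 35
f 40 33 41
f 40 41 35
f 41 33 42
f 41 42 35
f 42 33 43
f 42 43 35
f 43 33 44
f 43 44 35
f 44 33 45
f 44 45 35
f 45 33 46
f 45 46 35
f 46 33 47
f 46 47 35
f 47 33 48
f 47 48 35
f 48 33 49
f 48 49 35
f 49 33 34
f 49 34 35
f 51 50 54
f 51 54 52
f 52 54 55
f 52 55 53
f 54 50 56
f 54 56 55
f 55 56 57
f 55 57 53
f 56 50 58
f 56 58 57
f 57 58 59
f 57 59 53
f 58 50 60
f 58 60 59
f 59 60 61
f 59 61 53
f 60 50 62
f 60 62 61
f 61 62 63
f 61 63 53
f 62 50 64
f 62 64 63
f 63 64 65
f 63 65 53
f 64 50 66
f 64 66 65
f 65 66 67
f 65 67 53
f 66 50 68
f 66 68 67
f 67 68 69
f 67 69 53
f 68 50 70
f 68 70 69
f 69 70 71
f 69 71 53
f 70 50 72
f 70 72 71
f 71 72 73
f 71 73 53
f 72 50 74
f 72 74 73
f 73 74 75
f 73 75 53
f 74 50 76
f 74 76 75
f 75 76 77
f 75 77 53
f 76 50 78
f 76 78 77
f 77 78 79
f 77 79 53
f 78 50 80
f 78 80 79
f 79 80 81
f 79 81 53
f 80 50 51
f 80 51 81
f 81 51 52
f 81 52 53
f 82 93 87
f 82 87 83
f 82 83 89
f 82 89 92
f 82 92 93
f 83 87 91
f 87 93 86
f 93 92 84
f 92 89 88
f 89 83 90
f 85 91 86
f 85 86 84
f 85 84 88
f 85 88 90
f 85 90 91
f 86 91 87
f 84 86 93
f 88 84 92
f 90 88 89
f 91 90 83

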